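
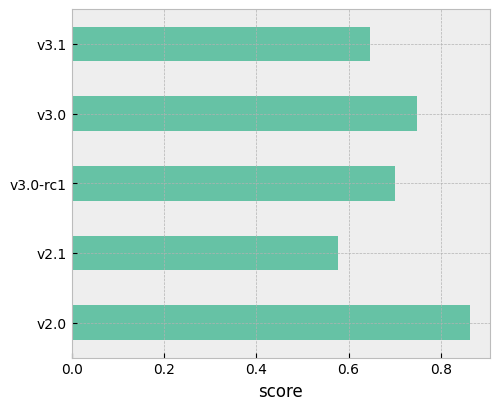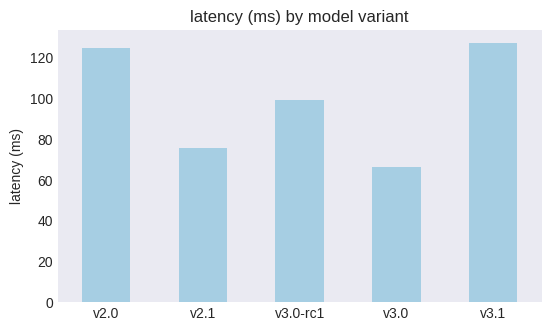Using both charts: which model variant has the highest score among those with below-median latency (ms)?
Chart 2 median latency (ms) ≈ 100; below-median model variants: v2.1, v3.0. Among those, v3.0 has the highest score (≈ 0.7).

v3.0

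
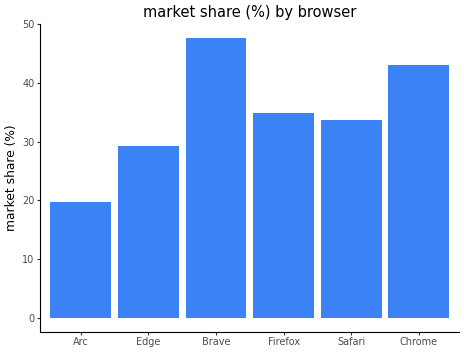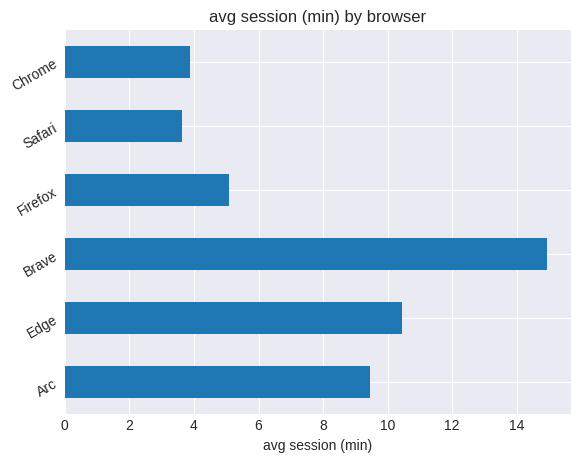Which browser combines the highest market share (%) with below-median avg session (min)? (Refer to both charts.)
Chart 2 median avg session (min) ≈ 8; below-median browsers: Firefox, Safari, Chrome. Among those, Chrome has the highest market share (%) (≈ 45).

Chrome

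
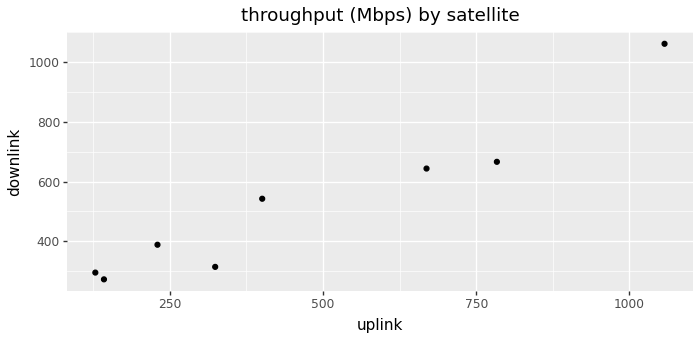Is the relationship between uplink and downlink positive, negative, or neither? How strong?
Points are positively correlated; strong (|r| ≈ 1.0).

positive, strong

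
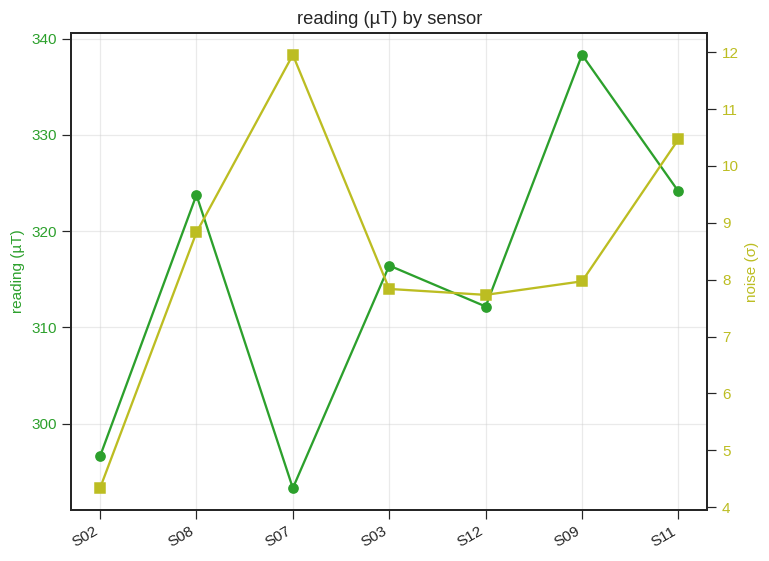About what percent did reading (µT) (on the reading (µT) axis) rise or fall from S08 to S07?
≈ -9.2%

S08 ≈ 325, S07 ≈ 295; (295 − 325) / 325 ≈ -9.2%.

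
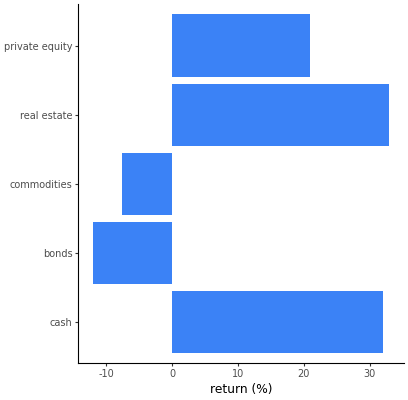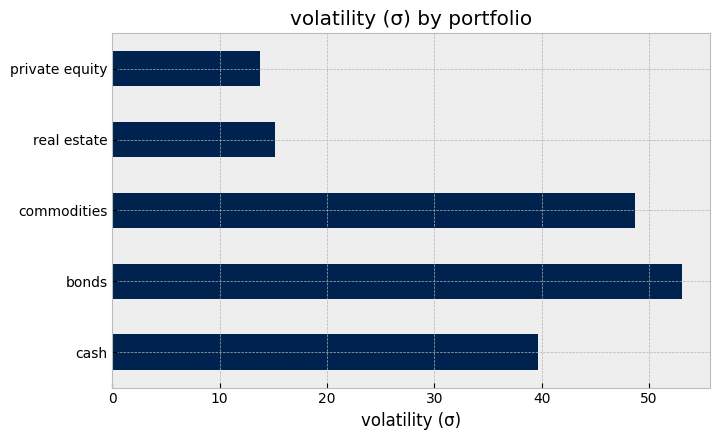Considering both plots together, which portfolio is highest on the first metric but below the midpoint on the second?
real estate

Chart 2 median volatility (σ) ≈ 40; below-median portfolios: real estate, private equity. Among those, real estate has the highest return (%) (≈ 35).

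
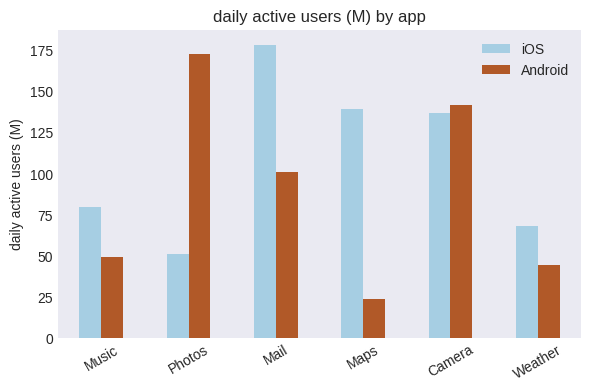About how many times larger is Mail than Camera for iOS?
≈ 1.29×

Mail ≈ 180, Camera ≈ 140; 180/140 ≈ 1.29.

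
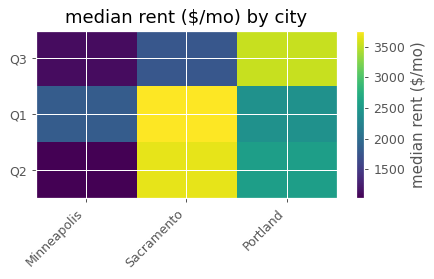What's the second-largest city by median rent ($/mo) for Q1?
Portland

Top 3 for Q1: Sacramento ≈ 4000, Portland ≈ 2500, Minneapolis ≈ 2000.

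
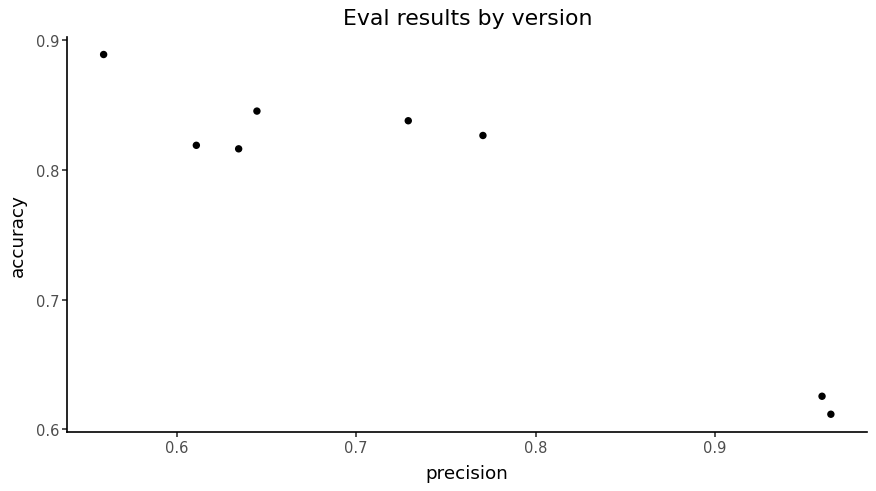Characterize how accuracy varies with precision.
Points are negatively correlated; strong (|r| ≈ 0.9).

negative, strong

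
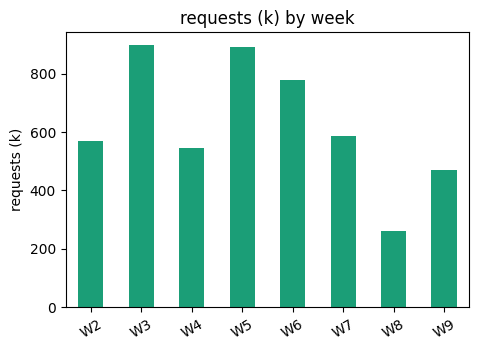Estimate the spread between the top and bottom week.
≈ 600

Max W3 ≈ 900, min W8 ≈ 300; range ≈ 600.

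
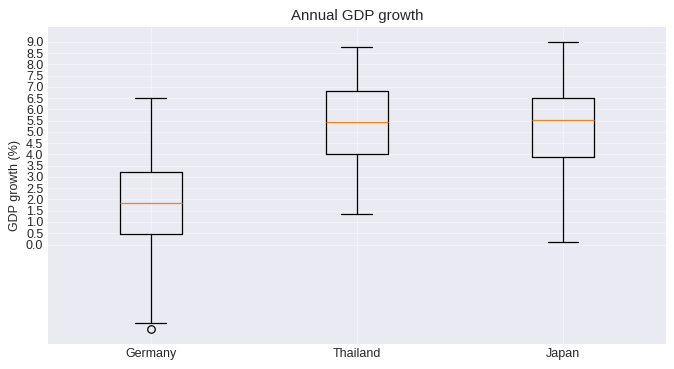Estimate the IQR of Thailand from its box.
≈ 3.0

Q3 ≈ 7.0, Q1 ≈ 4.0; IQR ≈ 3.0.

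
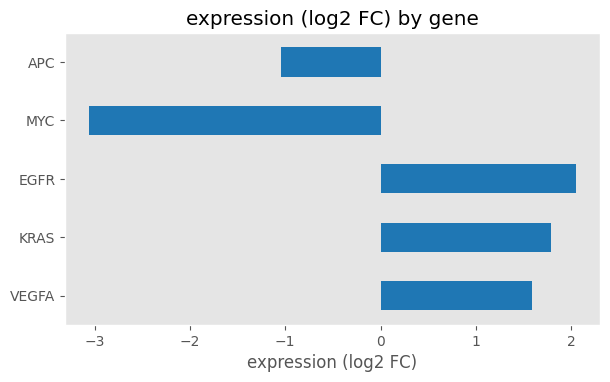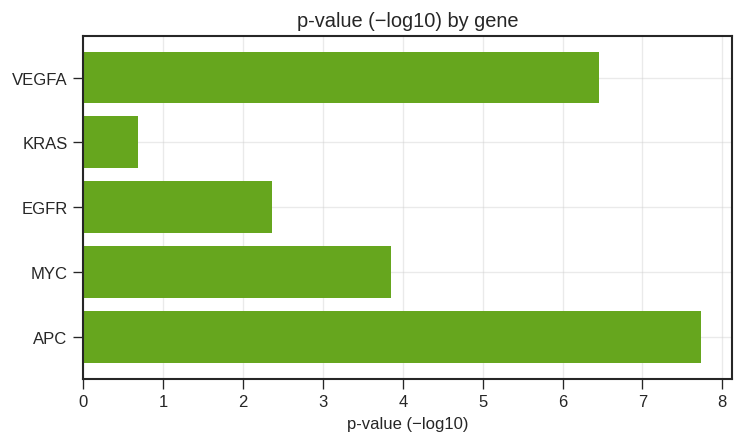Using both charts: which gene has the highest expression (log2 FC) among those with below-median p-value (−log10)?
EGFR

Chart 2 median p-value (−log10) ≈ 4; below-median genes: KRAS, EGFR. Among those, EGFR has the highest expression (log2 FC) (≈ 2).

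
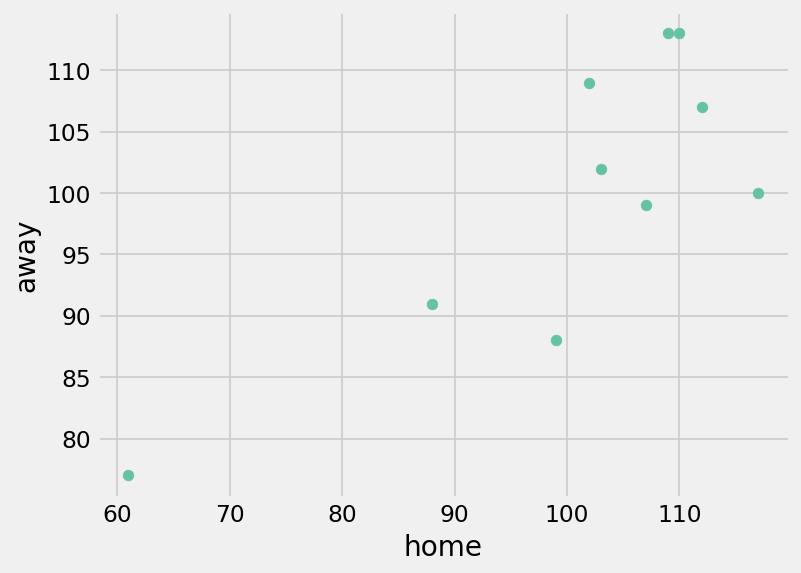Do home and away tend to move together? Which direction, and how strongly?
positive, strong

Points are positively correlated; strong (|r| ≈ 0.8).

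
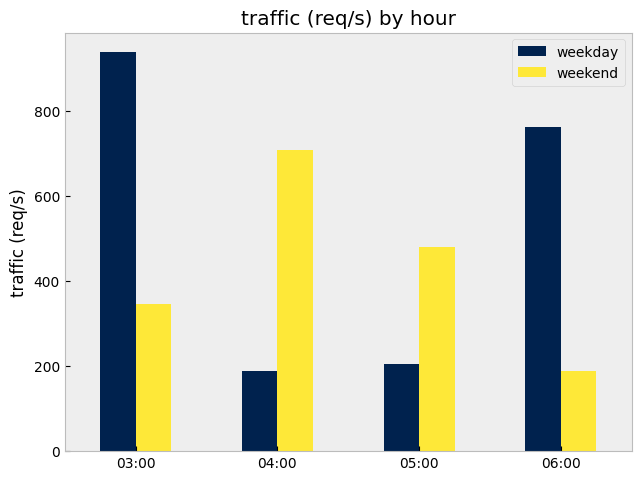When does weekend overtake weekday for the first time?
04:00

03:00: weekend ≈ 300 vs weekday ≈ 900 (not yet); 04:00: weekend ≈ 700 vs weekday ≈ 200 (first crossover).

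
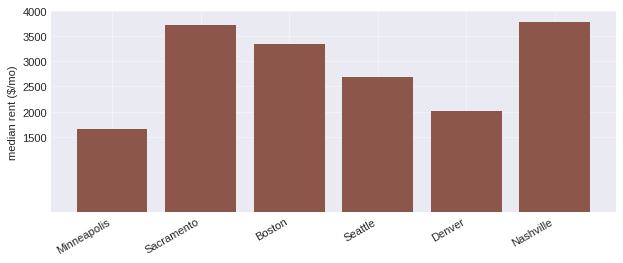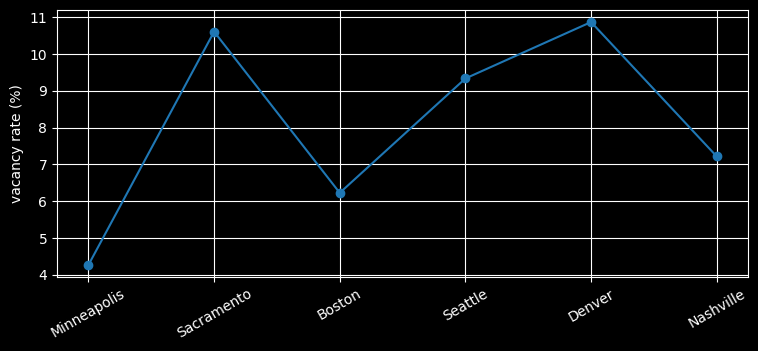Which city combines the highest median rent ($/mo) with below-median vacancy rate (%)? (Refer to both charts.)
Nashville

Chart 2 median vacancy rate (%) ≈ 8; below-median cities: Minneapolis, Boston, Nashville. Among those, Nashville has the highest median rent ($/mo) (≈ 4000).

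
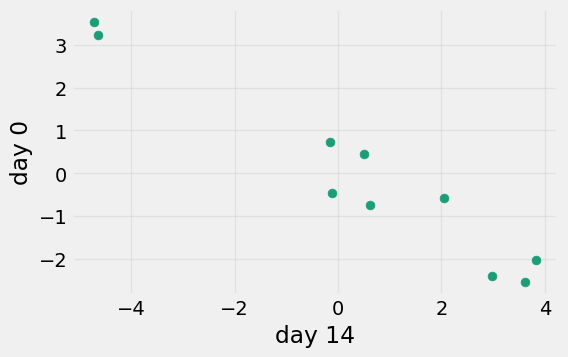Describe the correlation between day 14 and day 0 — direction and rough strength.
negative, strong

Points are negatively correlated; strong (|r| ≈ 1.0).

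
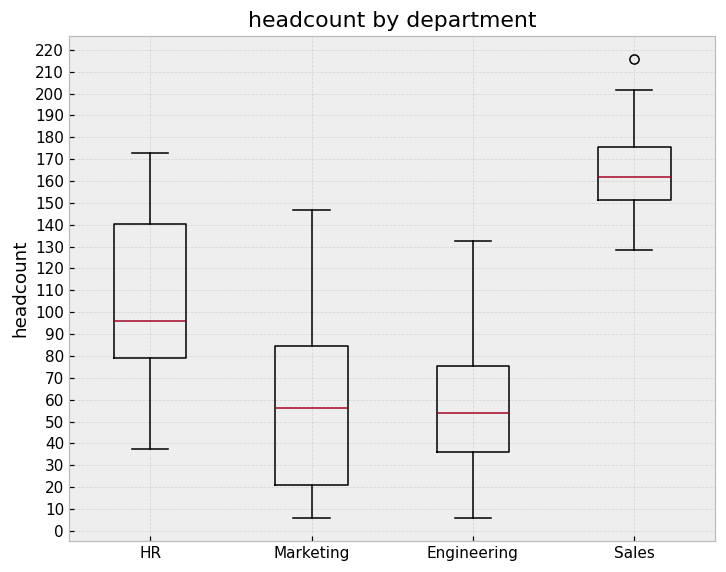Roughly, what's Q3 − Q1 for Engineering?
≈ 40

Q3 ≈ 80, Q1 ≈ 40; IQR ≈ 40.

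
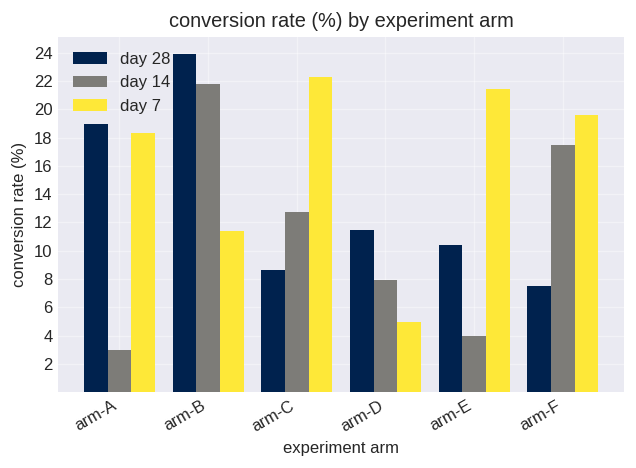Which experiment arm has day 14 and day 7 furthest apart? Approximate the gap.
arm-E: day 14 ≈ 4, day 7 ≈ 22 → gap ≈ 18. Next-largest (arm-A) is only ≈ 14.

arm-E, ≈ 18 %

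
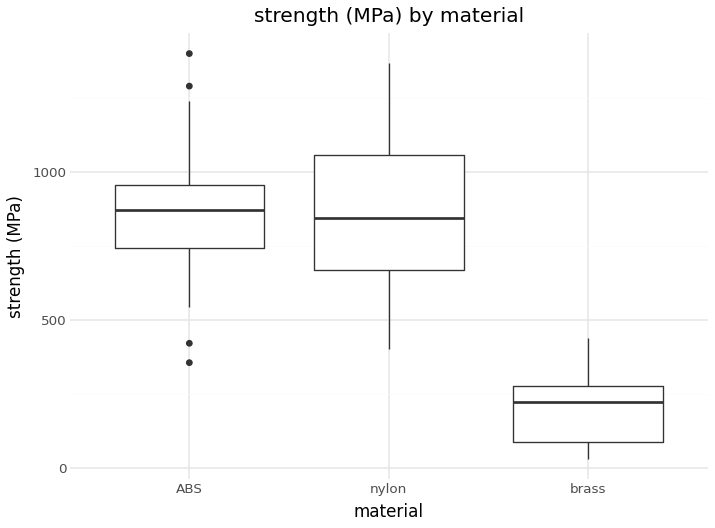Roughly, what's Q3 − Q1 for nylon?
Q3 ≈ 1100, Q1 ≈ 700; IQR ≈ 400.

≈ 400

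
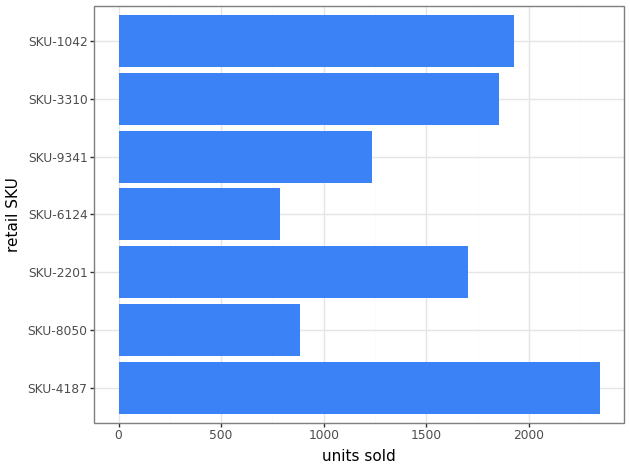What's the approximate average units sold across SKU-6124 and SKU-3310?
(800 + 1800) / 2 ≈ 1300.

≈ 1300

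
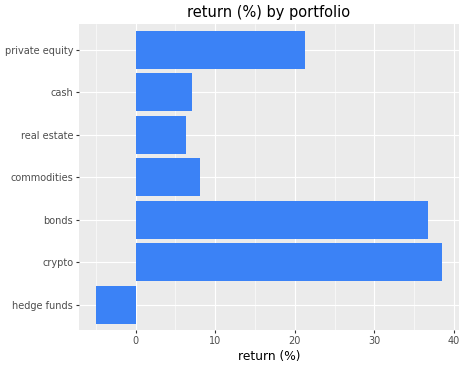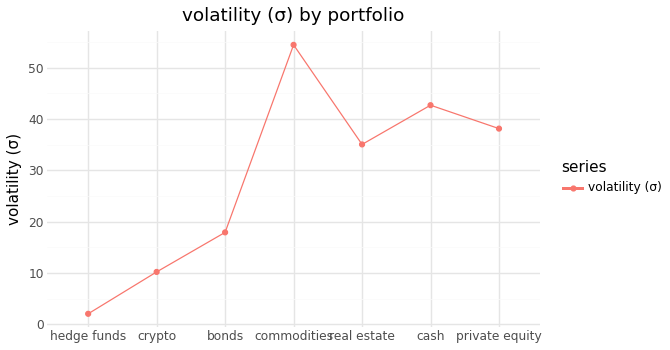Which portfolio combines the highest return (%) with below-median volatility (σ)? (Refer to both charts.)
Chart 2 median volatility (σ) ≈ 35; below-median portfolios: hedge funds, crypto, bonds. Among those, crypto has the highest return (%) (≈ 40).

crypto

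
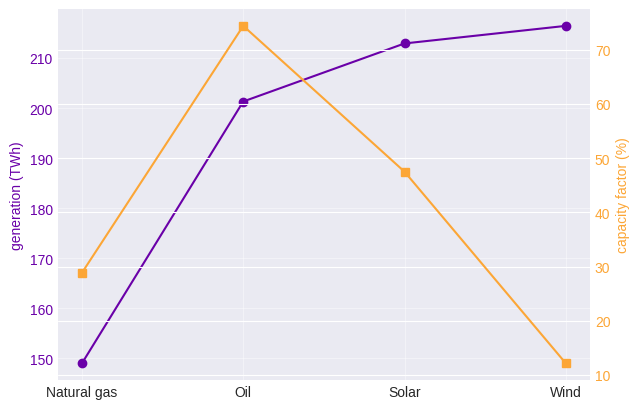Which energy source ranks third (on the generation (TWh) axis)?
Top 4 (on the generation (TWh) axis): Wind ≈ 220, Solar ≈ 210, Oil ≈ 200, Natural gas ≈ 150.

Oil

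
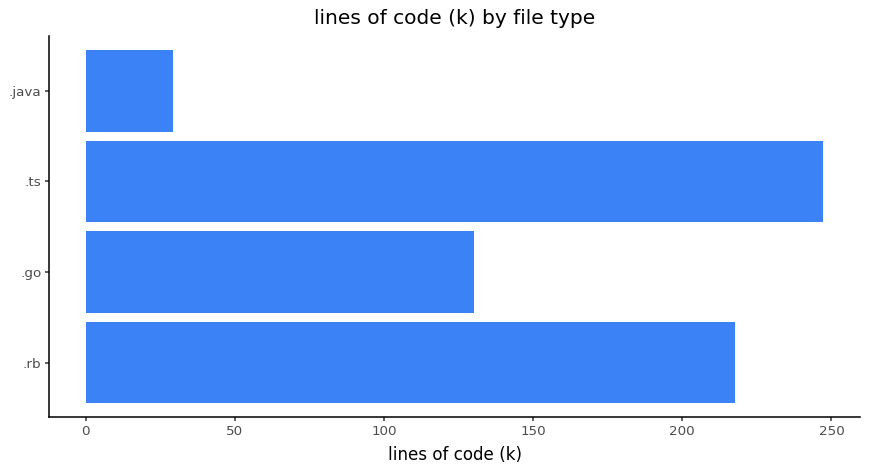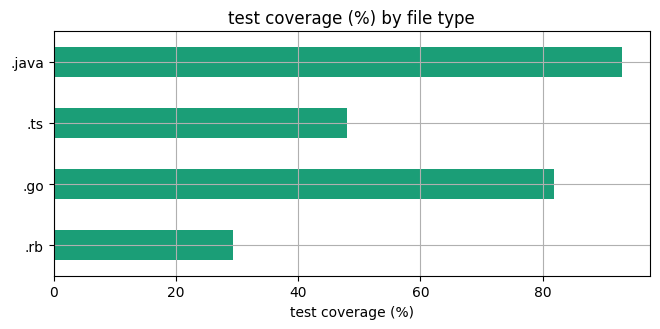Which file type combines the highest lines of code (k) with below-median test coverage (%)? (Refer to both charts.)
Chart 2 median test coverage (%) ≈ 60; below-median file types: .rb, .ts. Among those, .ts has the highest lines of code (k) (≈ 250).

.ts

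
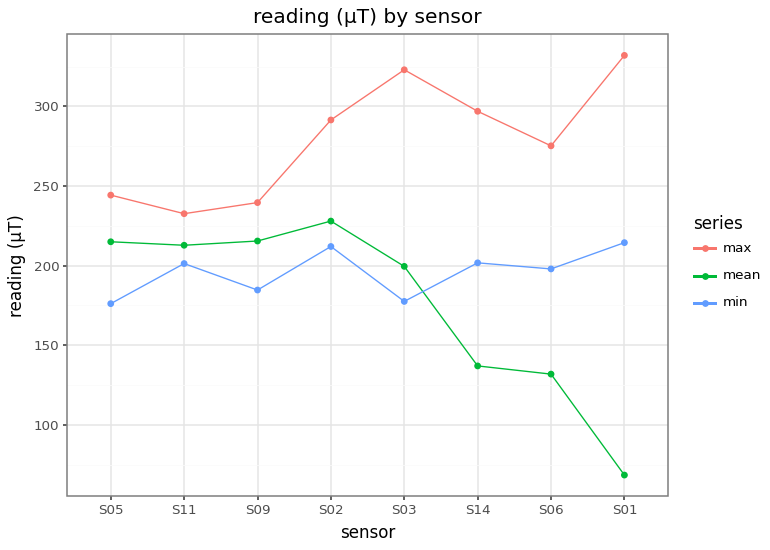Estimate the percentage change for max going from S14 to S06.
≈ -8.3%

S14 ≈ 300, S06 ≈ 275; (275 − 300) / 300 ≈ -8.3%.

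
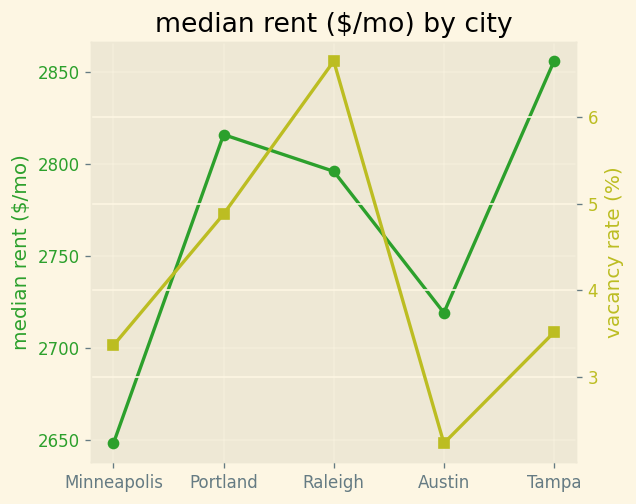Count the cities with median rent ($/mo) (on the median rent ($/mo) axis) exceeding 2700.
4

Above 2700: Portland, Raleigh, Austin, Tampa.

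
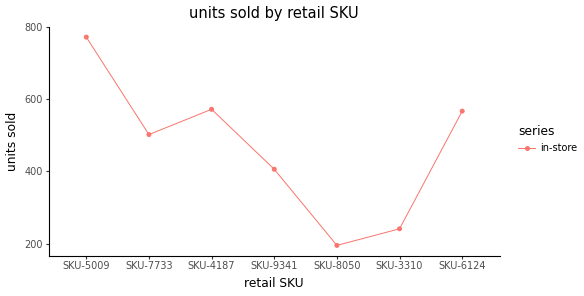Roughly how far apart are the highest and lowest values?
Max SKU-5009 ≈ 750, min SKU-8050 ≈ 200; range ≈ 550.

≈ 550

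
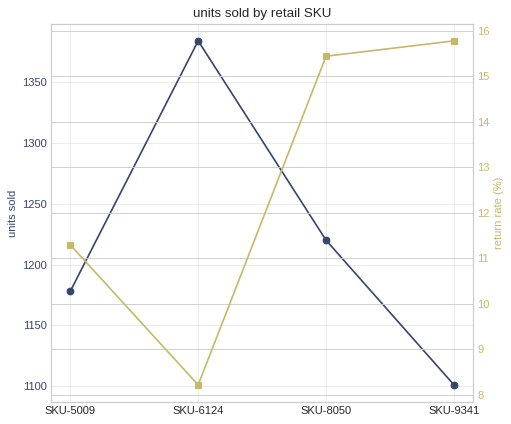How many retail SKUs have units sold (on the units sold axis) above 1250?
1

Above 1250: SKU-6124.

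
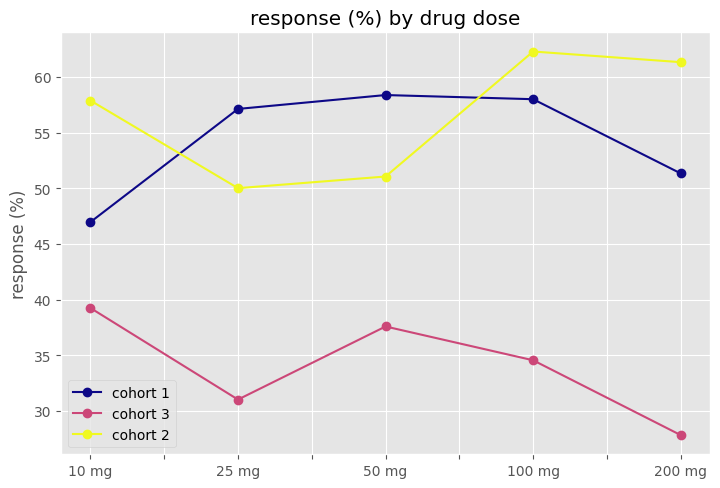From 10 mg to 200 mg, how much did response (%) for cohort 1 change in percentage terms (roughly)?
≈ +11.1%

10 mg ≈ 45, 200 mg ≈ 50; (50 − 45) / 45 ≈ +11.1%.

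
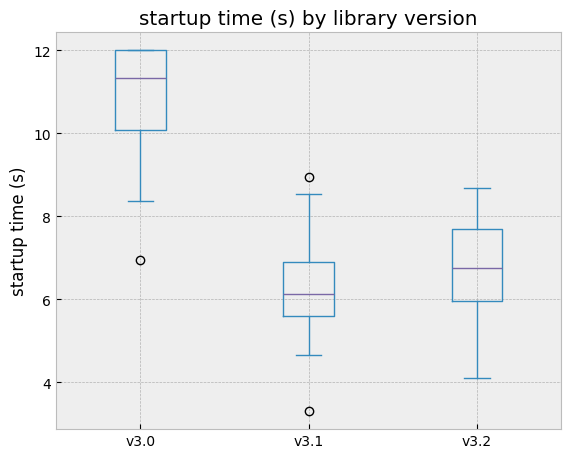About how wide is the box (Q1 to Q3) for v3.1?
≈ 1.5

Q3 ≈ 7.0, Q1 ≈ 5.5; IQR ≈ 1.5.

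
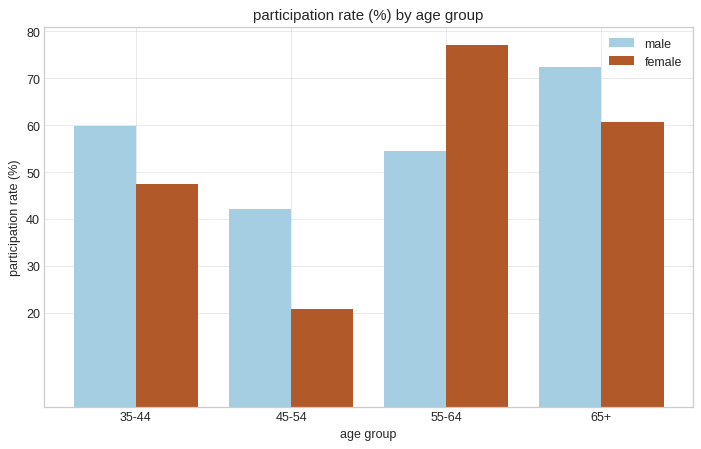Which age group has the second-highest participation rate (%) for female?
Top 3 for female: 55-64 ≈ 80, 65+ ≈ 60, 35-44 ≈ 50.

65+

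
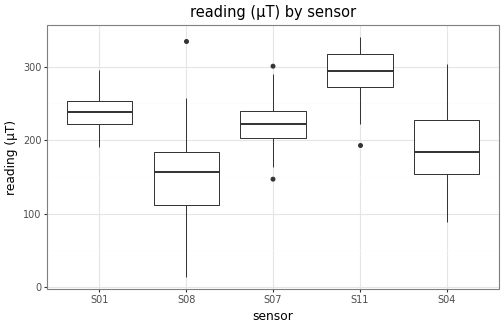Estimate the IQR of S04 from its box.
≈ 60

Q3 ≈ 220, Q1 ≈ 160; IQR ≈ 60.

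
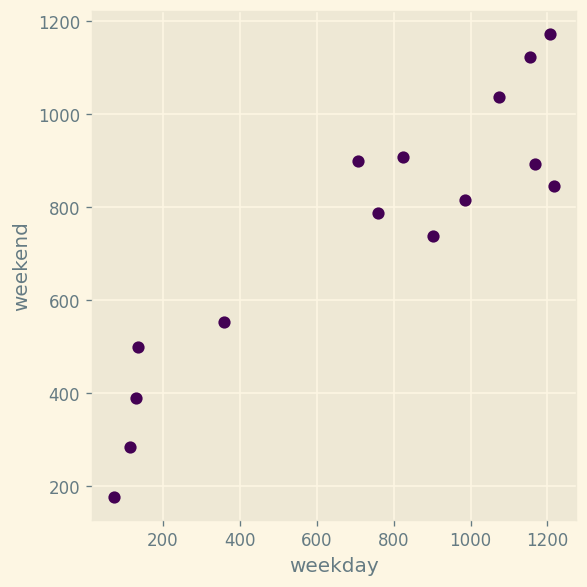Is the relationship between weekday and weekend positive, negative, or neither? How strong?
positive, strong

Points are positively correlated; strong (|r| ≈ 0.9).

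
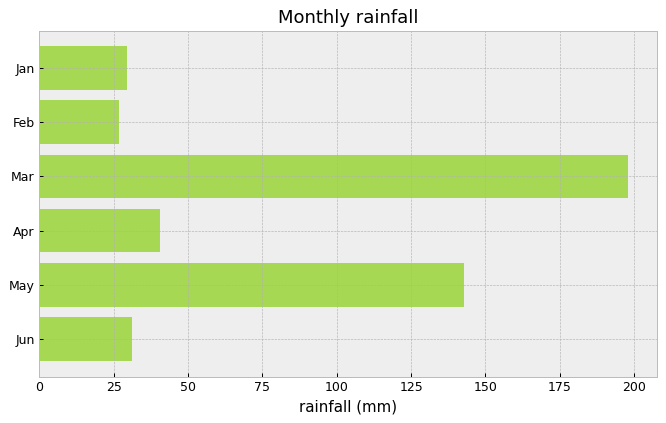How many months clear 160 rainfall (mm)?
Above 160: Mar.

1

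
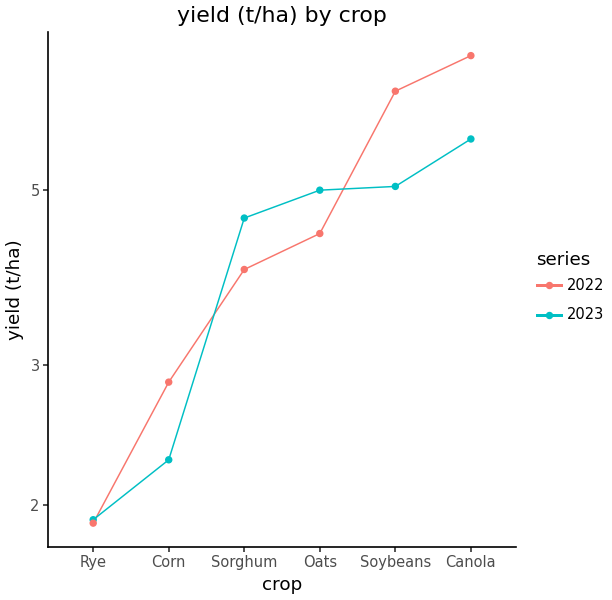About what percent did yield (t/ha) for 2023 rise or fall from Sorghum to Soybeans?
≈ +11.1%

Sorghum ≈ 4.5, Soybeans ≈ 5.0; (5.0 − 4.5) / 4.5 ≈ +11.1%.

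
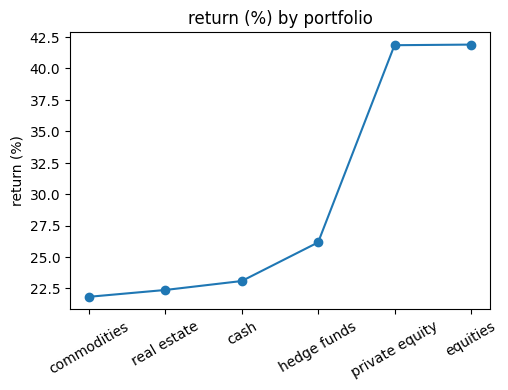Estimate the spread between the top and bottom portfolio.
≈ 20

Max equities ≈ 42, min commodities ≈ 22; range ≈ 20.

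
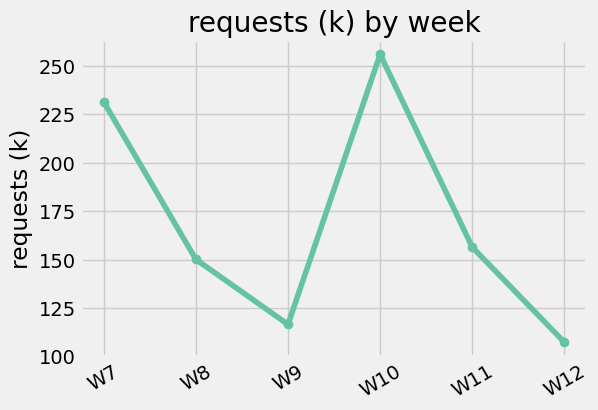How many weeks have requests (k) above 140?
Above 140: W7, W8, W10, W11.

4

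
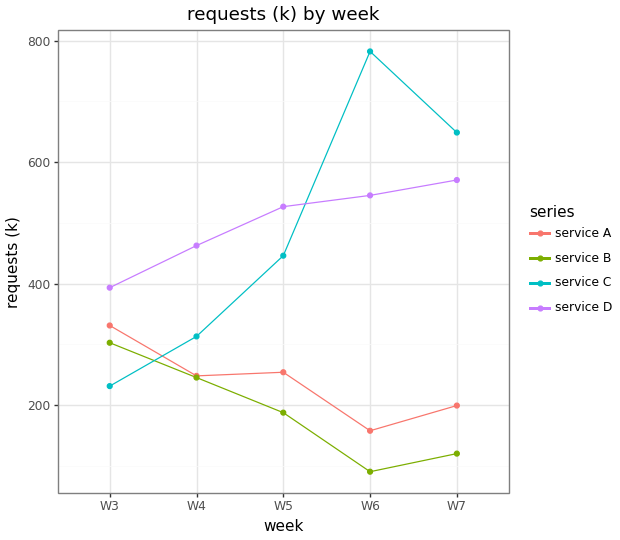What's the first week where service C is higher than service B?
W4

W3: service C ≈ 200 vs service B ≈ 300 (not yet); W4: service C ≈ 300 vs service B ≈ 200 (first crossover).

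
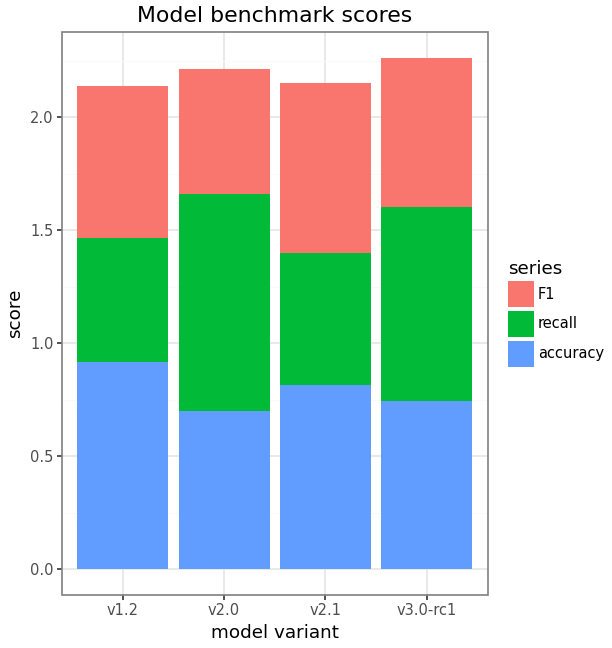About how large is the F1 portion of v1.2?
F1 top ≈ 2.2, bottom ≈ 1.4; segment ≈ 0.8.

≈ 0.8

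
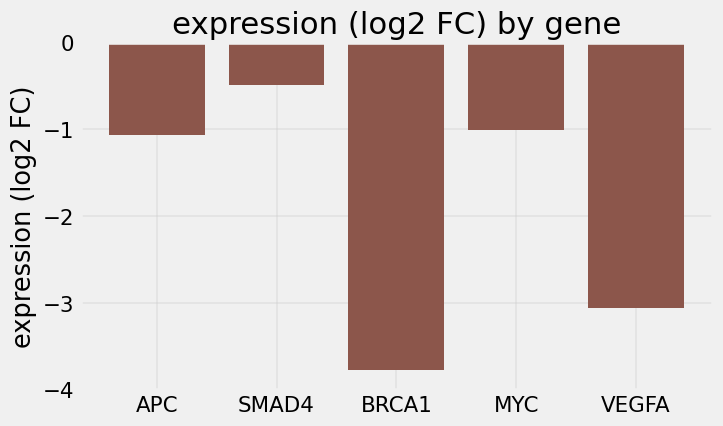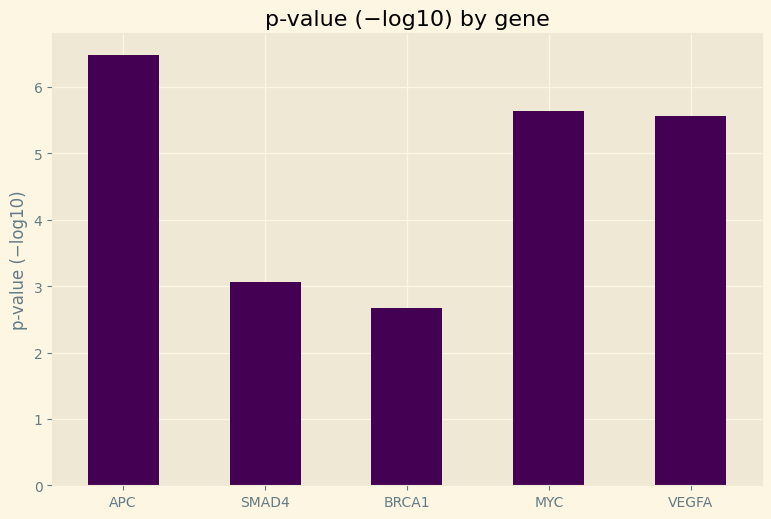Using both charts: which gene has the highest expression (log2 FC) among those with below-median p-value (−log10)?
Chart 2 median p-value (−log10) ≈ 6; below-median genes: SMAD4, BRCA1. Among those, SMAD4 has the highest expression (log2 FC) (≈ 0).

SMAD4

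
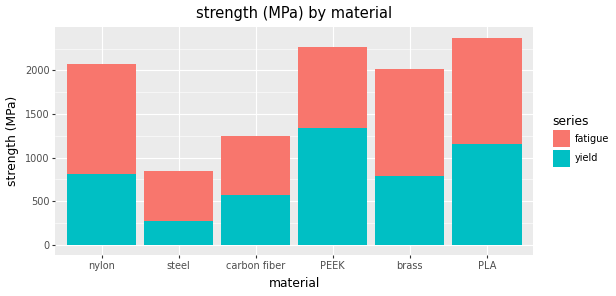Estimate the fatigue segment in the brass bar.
≈ 1200

fatigue top ≈ 2000, bottom ≈ 800; segment ≈ 1200.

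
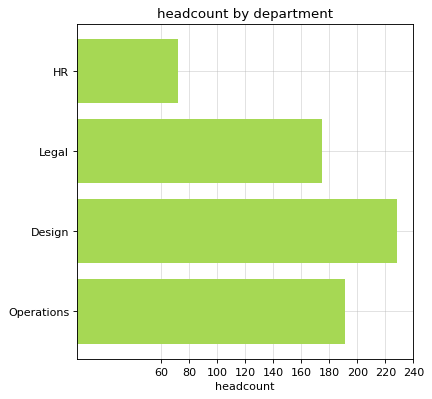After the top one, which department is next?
Operations

Top 3: Design ≈ 220, Operations ≈ 200, Legal ≈ 180.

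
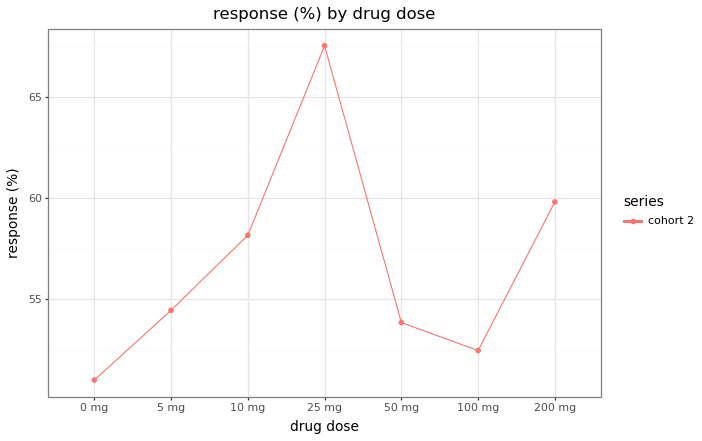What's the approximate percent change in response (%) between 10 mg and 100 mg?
≈ -10.3%

10 mg ≈ 58, 100 mg ≈ 52; (52 − 58) / 58 ≈ -10.3%.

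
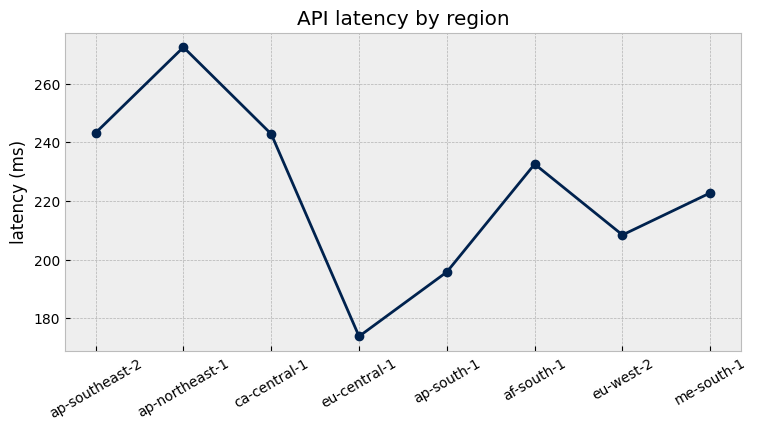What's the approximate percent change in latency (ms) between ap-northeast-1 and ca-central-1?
≈ -11.1%

ap-northeast-1 ≈ 270, ca-central-1 ≈ 240; (240 − 270) / 270 ≈ -11.1%.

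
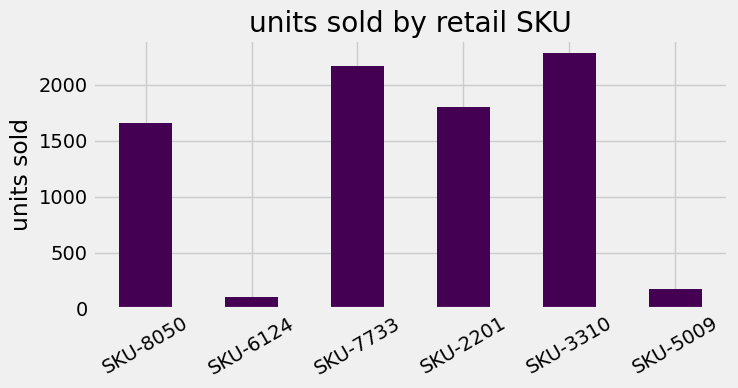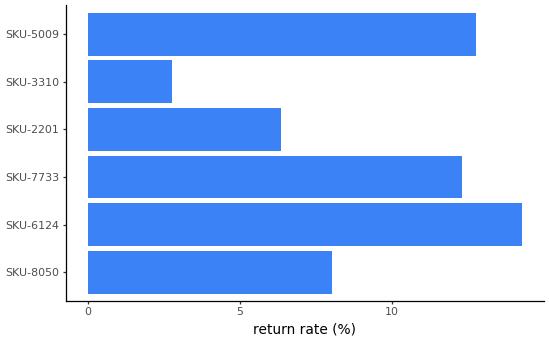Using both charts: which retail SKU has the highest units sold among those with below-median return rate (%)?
SKU-3310

Chart 2 median return rate (%) ≈ 10; below-median retail SKUs: SKU-8050, SKU-2201, SKU-3310. Among those, SKU-3310 has the highest units sold (≈ 2500).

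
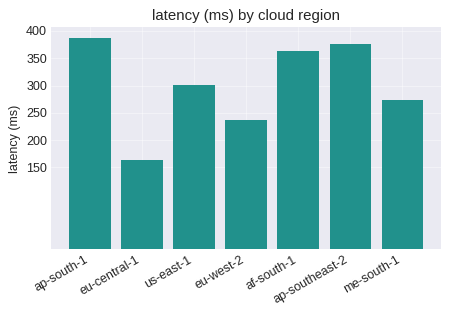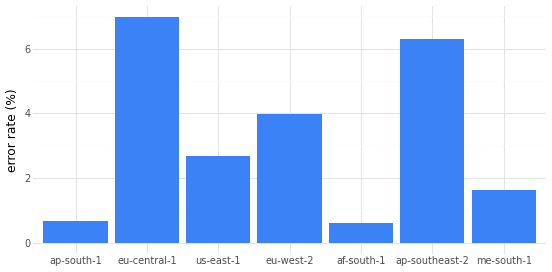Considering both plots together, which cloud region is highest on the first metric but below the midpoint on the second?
Chart 2 median error rate (%) ≈ 3; below-median cloud regions: ap-south-1, af-south-1, me-south-1. Among those, ap-south-1 has the highest latency (ms) (≈ 400).

ap-south-1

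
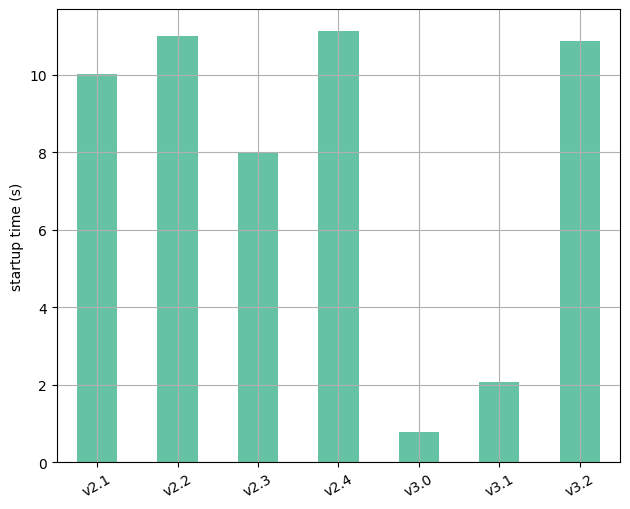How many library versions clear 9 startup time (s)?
Above 9: v2.1, v2.2, v2.4, v3.2.

4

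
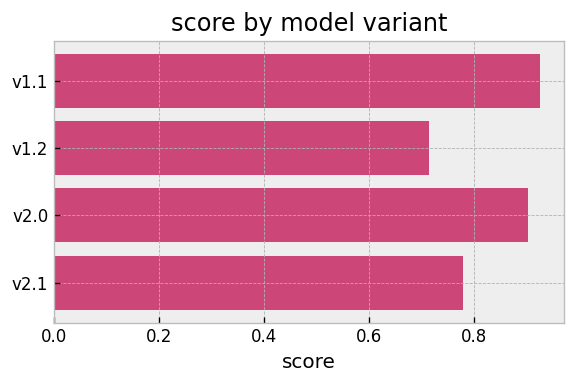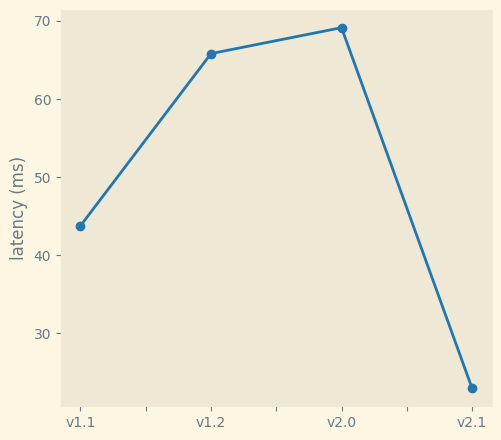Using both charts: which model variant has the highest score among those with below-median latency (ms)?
Chart 2 median latency (ms) ≈ 50; below-median model variants: v1.1, v2.1. Among those, v1.1 has the highest score (≈ 0.9).

v1.1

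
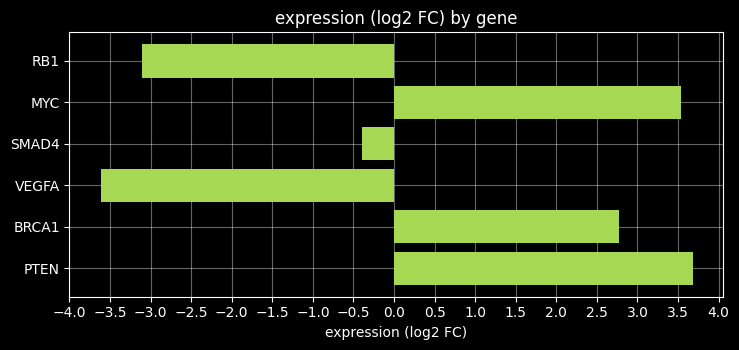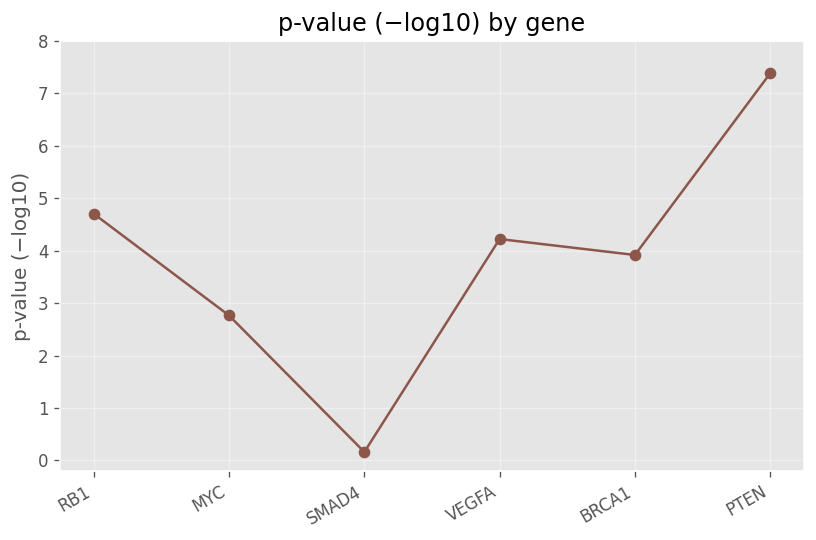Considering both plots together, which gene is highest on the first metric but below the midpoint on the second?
MYC

Chart 2 median p-value (−log10) ≈ 4; below-median genes: MYC, SMAD4, BRCA1. Among those, MYC has the highest expression (log2 FC) (≈ 3.5).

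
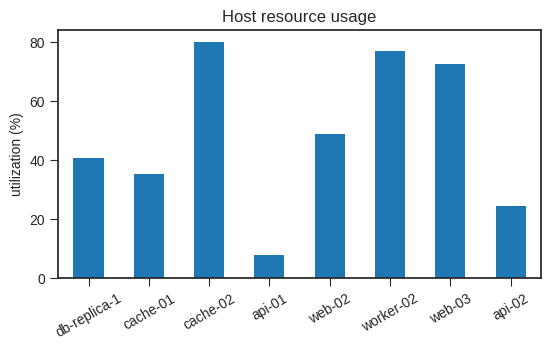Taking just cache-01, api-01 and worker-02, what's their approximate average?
(40 + 10 + 80) / 3 ≈ 43.

≈ 43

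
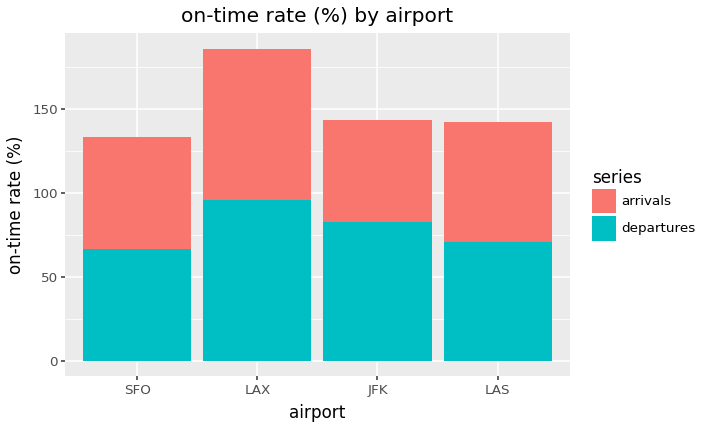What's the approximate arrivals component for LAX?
≈ 80

arrivals top ≈ 180, bottom ≈ 100; segment ≈ 80.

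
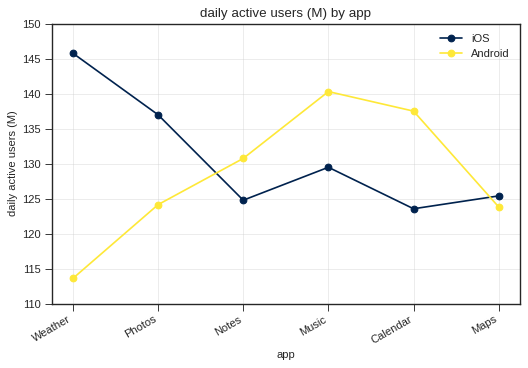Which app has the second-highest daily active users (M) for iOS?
Top 3 for iOS: Weather ≈ 145, Photos ≈ 135, Music ≈ 130.

Photos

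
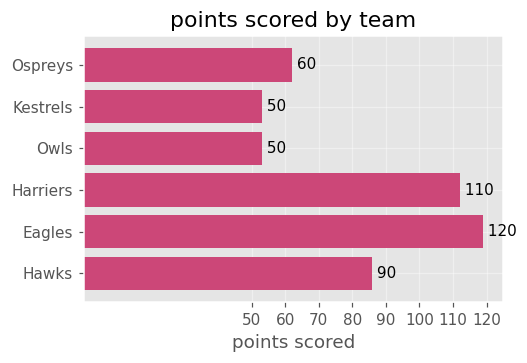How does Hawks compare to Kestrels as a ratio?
Hawks ≈ 90, Kestrels ≈ 50; 90/50 ≈ 1.8.

≈ 1.8×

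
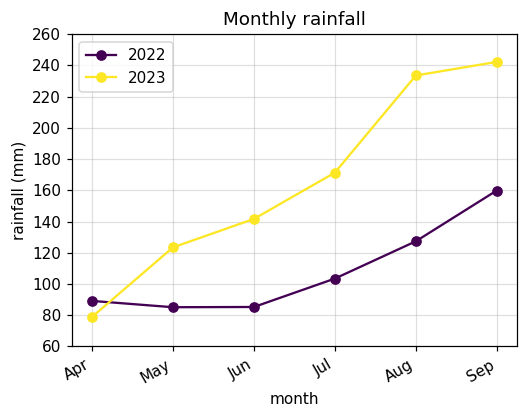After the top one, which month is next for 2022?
Top 3 for 2022: Sep ≈ 160, Aug ≈ 120, Jul ≈ 100.

Aug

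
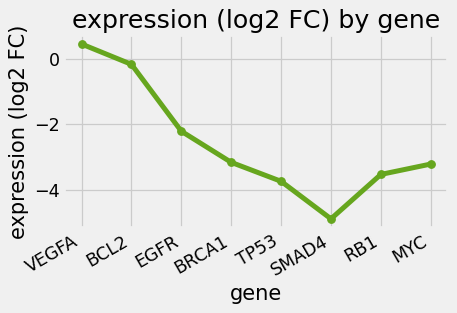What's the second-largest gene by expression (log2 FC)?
BCL2

Top 3: VEGFA ≈ 0.5, BCL2 ≈ 0.0, EGFR ≈ -2.0.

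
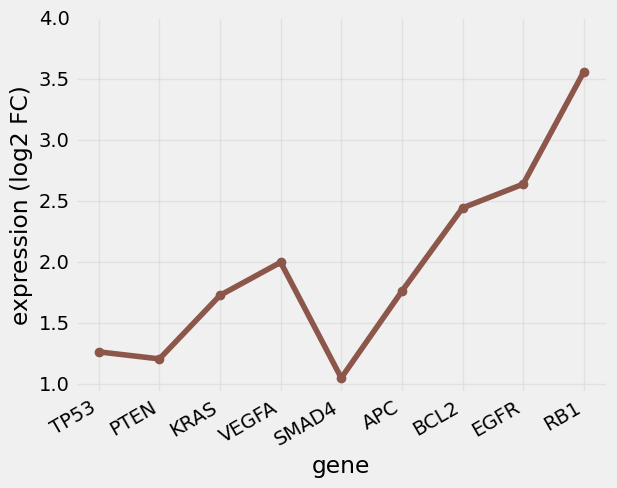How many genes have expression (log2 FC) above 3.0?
Above 3.0: RB1.

1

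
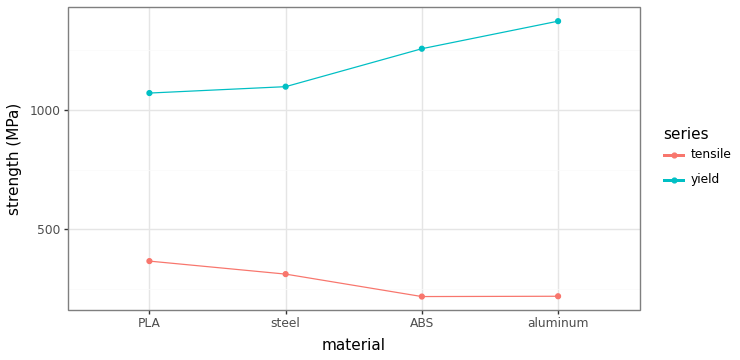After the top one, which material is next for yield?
ABS

Top 3 for yield: aluminum ≈ 1400, ABS ≈ 1300, steel ≈ 1100.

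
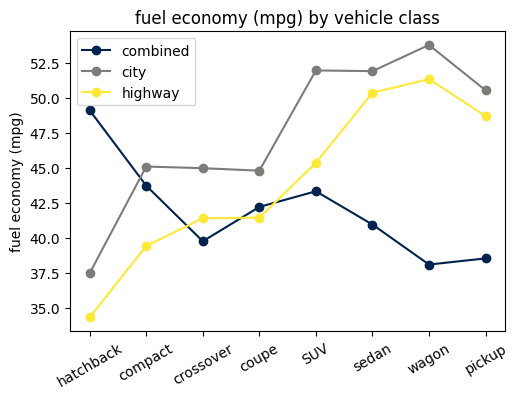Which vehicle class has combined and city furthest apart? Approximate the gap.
wagon: combined ≈ 38, city ≈ 54 → gap ≈ 16. Next-largest (pickup) is only ≈ 12.

wagon, ≈ 16 mpg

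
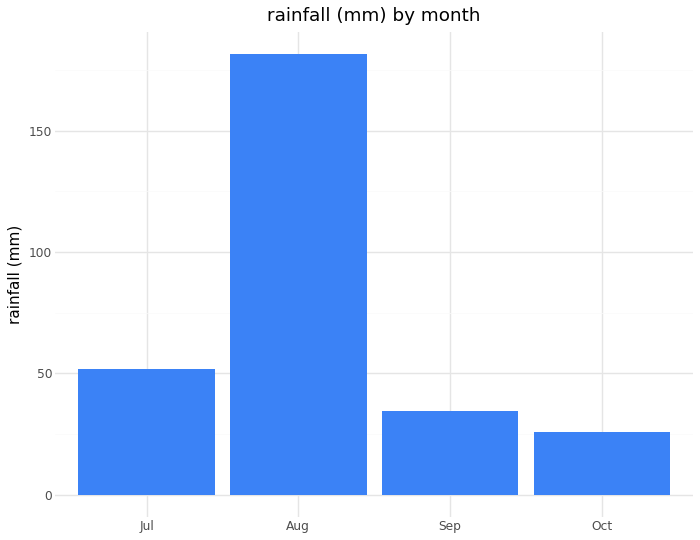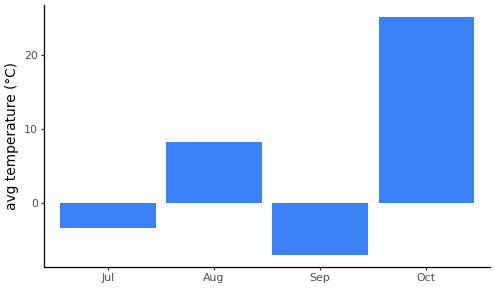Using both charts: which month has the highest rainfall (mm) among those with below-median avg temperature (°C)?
Jul

Chart 2 median avg temperature (°C) ≈ 0; below-median months: Jul, Sep. Among those, Jul has the highest rainfall (mm) (≈ 60).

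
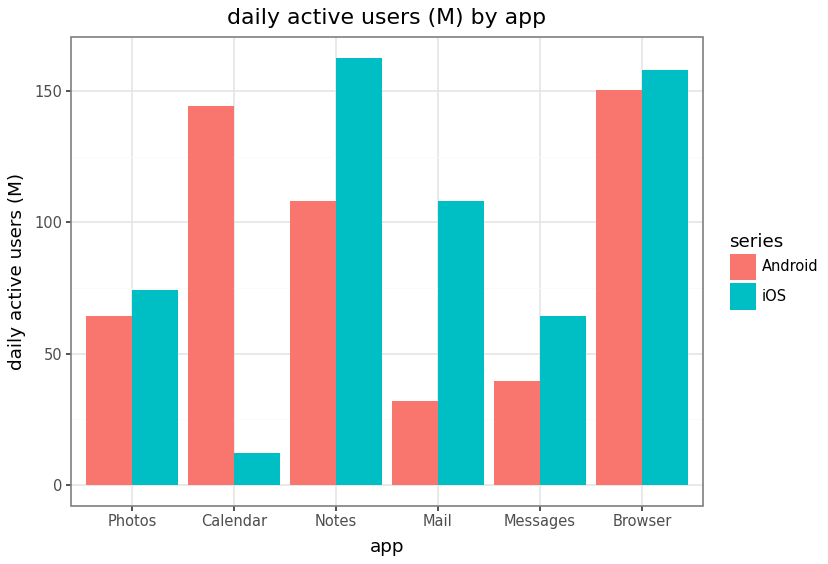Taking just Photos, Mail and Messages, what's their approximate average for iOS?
≈ 80

(80 + 100 + 60) / 3 ≈ 80.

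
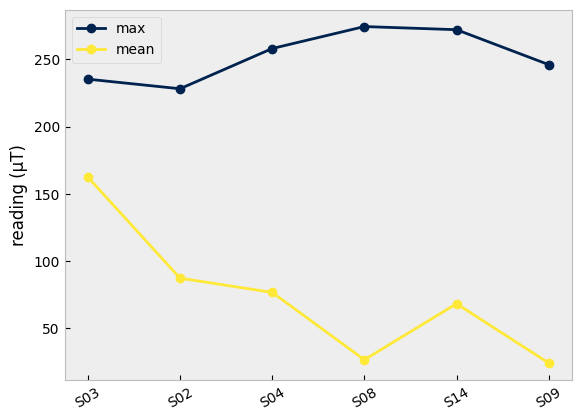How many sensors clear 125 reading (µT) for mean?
Above 125: S03.

1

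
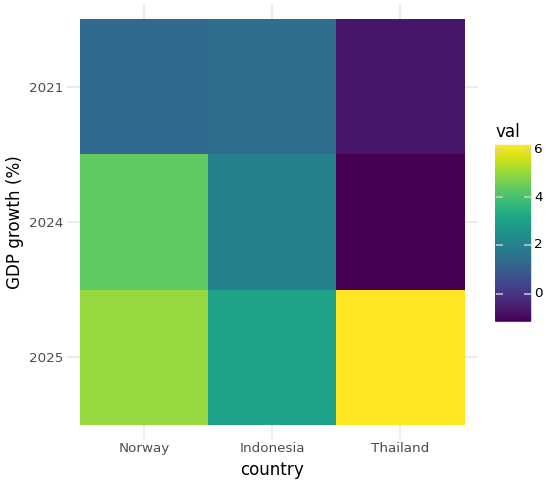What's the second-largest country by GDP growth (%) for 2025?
Norway

Top 3 for 2025: Thailand ≈ 6, Norway ≈ 5, Indonesia ≈ 3.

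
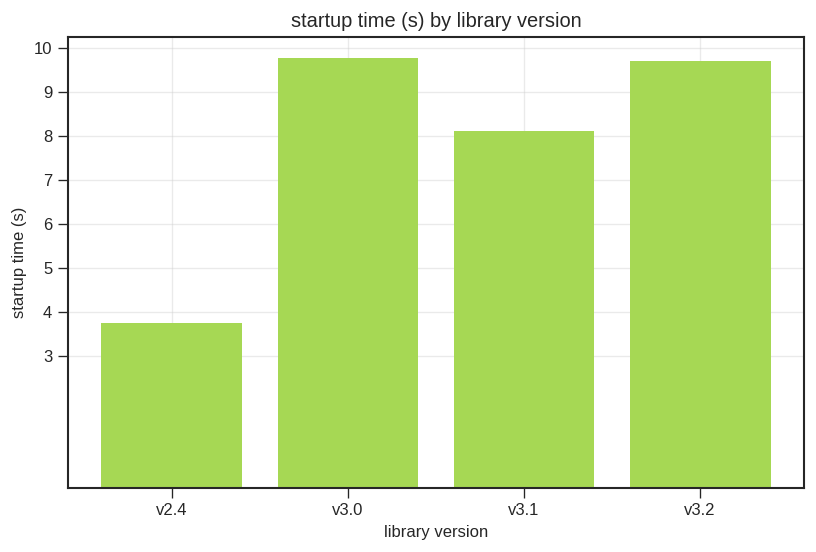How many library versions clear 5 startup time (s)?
Above 5: v3.0, v3.1, v3.2.

3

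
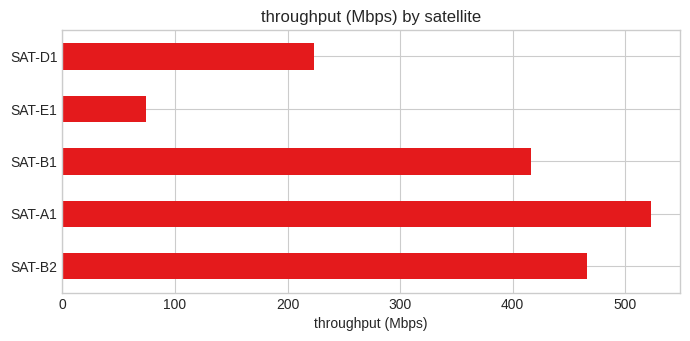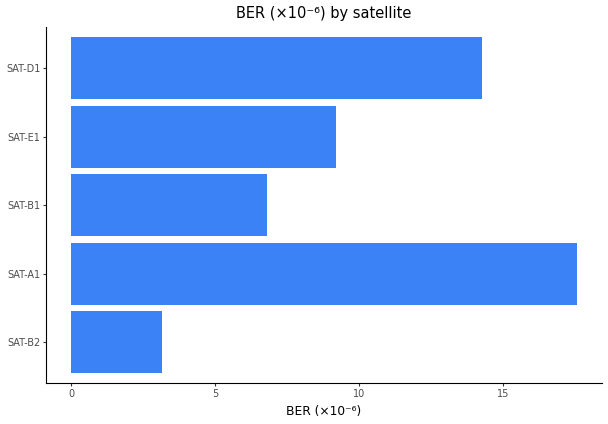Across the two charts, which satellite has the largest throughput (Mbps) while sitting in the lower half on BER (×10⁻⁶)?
Chart 2 median BER (×10⁻⁶) ≈ 10; below-median satellites: SAT-B2, SAT-B1. Among those, SAT-B2 has the highest throughput (Mbps) (≈ 450).

SAT-B2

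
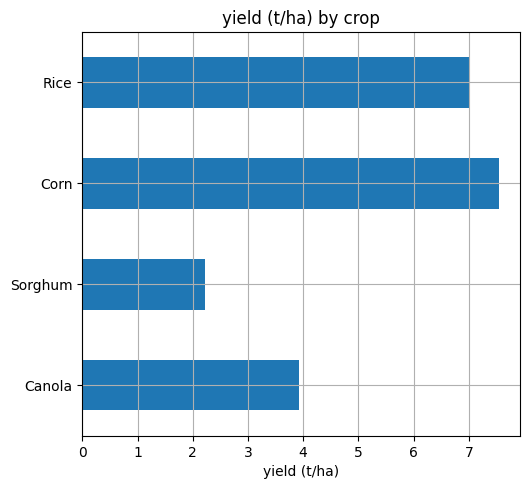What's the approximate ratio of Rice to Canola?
Rice ≈ 7, Canola ≈ 4; 7/4 ≈ 1.75.

≈ 1.75×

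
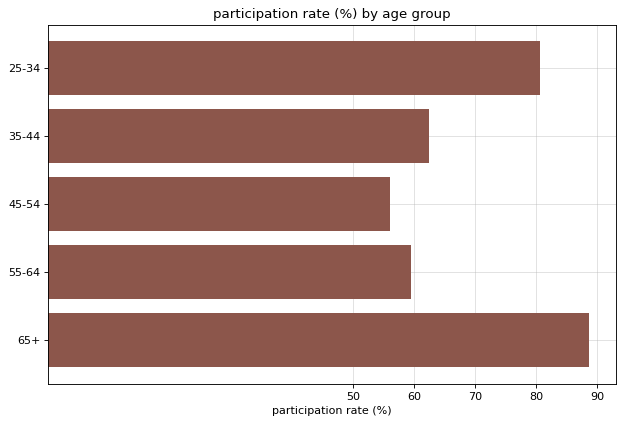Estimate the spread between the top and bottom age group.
≈ 30

Max 65+ ≈ 90, min 45-54 ≈ 60; range ≈ 30.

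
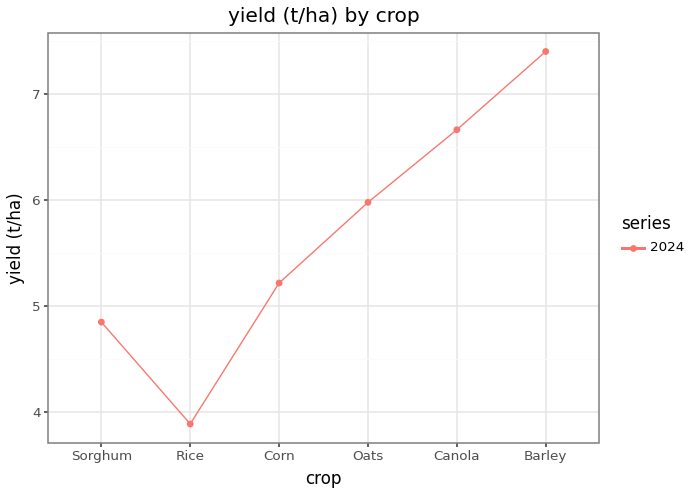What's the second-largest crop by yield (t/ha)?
Canola

Top 3: Barley ≈ 7.5, Canola ≈ 6.5, Oats ≈ 6.0.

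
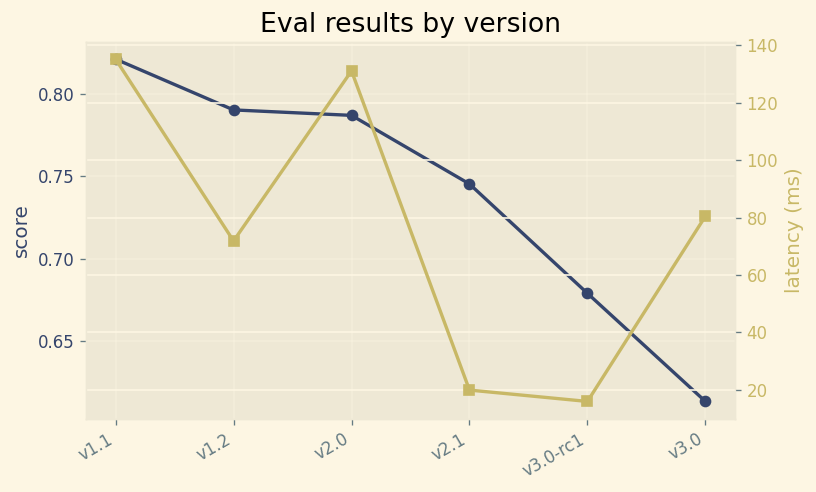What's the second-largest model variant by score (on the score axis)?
v1.2

Top 3 (on the score axis): v1.1 ≈ 0.82, v1.2 ≈ 0.80, v2.0 ≈ 0.78.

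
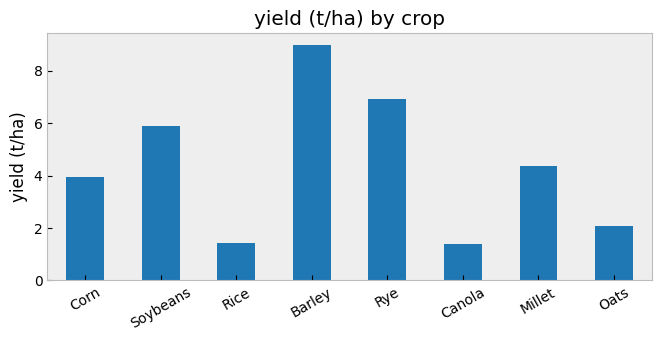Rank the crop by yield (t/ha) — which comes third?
Top 4: Barley ≈ 9, Rye ≈ 7, Soybeans ≈ 6, Millet ≈ 4.

Soybeans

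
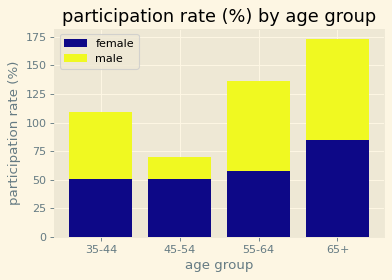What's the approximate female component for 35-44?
≈ 60

female top ≈ 60, bottom ≈ 0; segment ≈ 60.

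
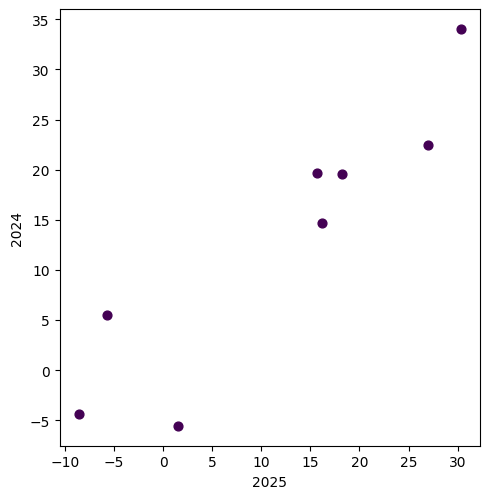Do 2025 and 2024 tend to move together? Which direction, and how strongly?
Points are positively correlated; strong (|r| ≈ 0.9).

positive, strong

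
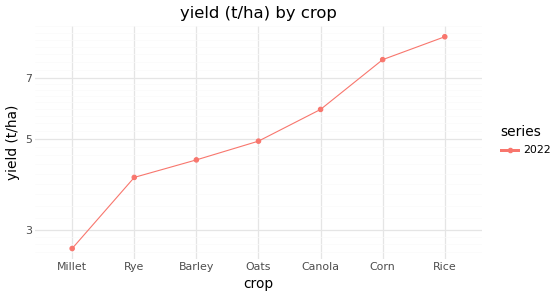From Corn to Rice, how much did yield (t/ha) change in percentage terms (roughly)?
≈ +12.5%

Corn ≈ 8, Rice ≈ 9; (9 − 8) / 8 ≈ +12.5%.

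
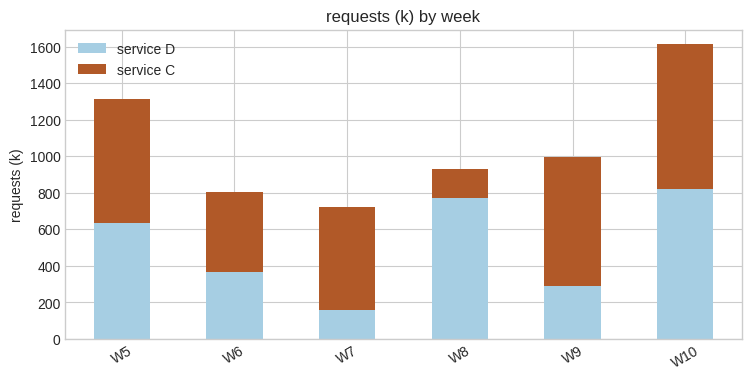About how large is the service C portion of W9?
service C top ≈ 1000, bottom ≈ 200; segment ≈ 800.

≈ 800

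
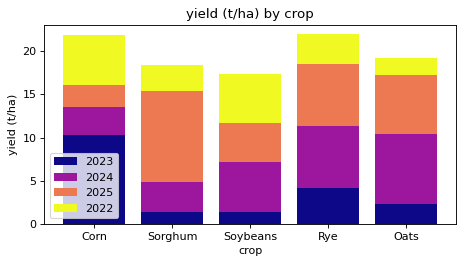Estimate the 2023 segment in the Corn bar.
2023 top ≈ 10, bottom ≈ 0; segment ≈ 10.

≈ 10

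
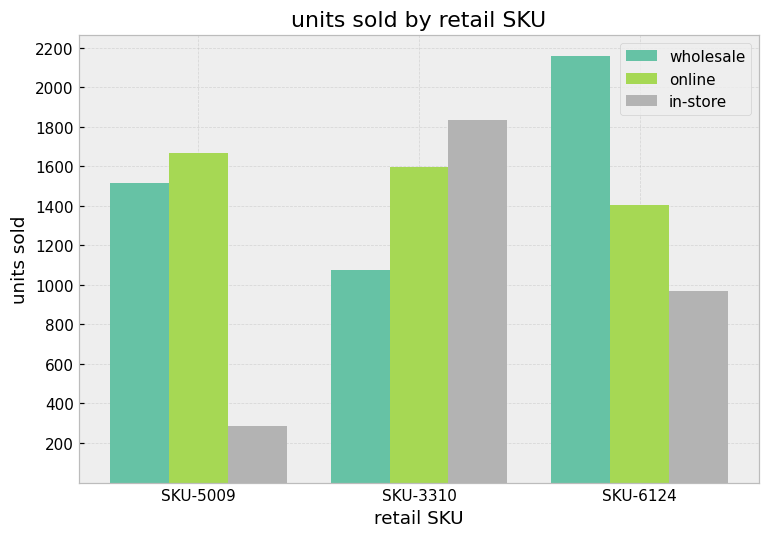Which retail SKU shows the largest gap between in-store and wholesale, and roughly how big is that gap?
SKU-5009, ≈ 1400

SKU-5009: in-store ≈ 200, wholesale ≈ 1600 → gap ≈ 1400. Next-largest (SKU-6124) is only ≈ 1200.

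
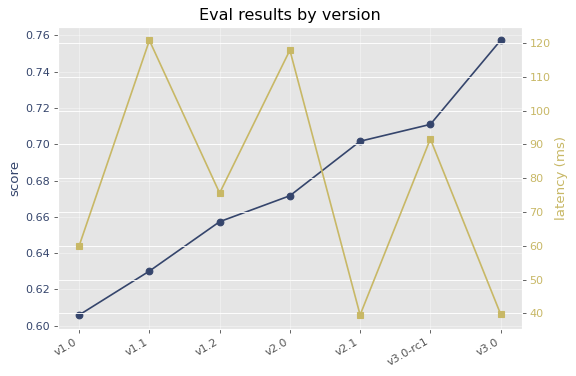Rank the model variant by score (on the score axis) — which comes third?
v2.1

Top 4 (on the score axis): v3.0 ≈ 0.76, v3.0-rc1 ≈ 0.72, v2.1 ≈ 0.70, v2.0 ≈ 0.68.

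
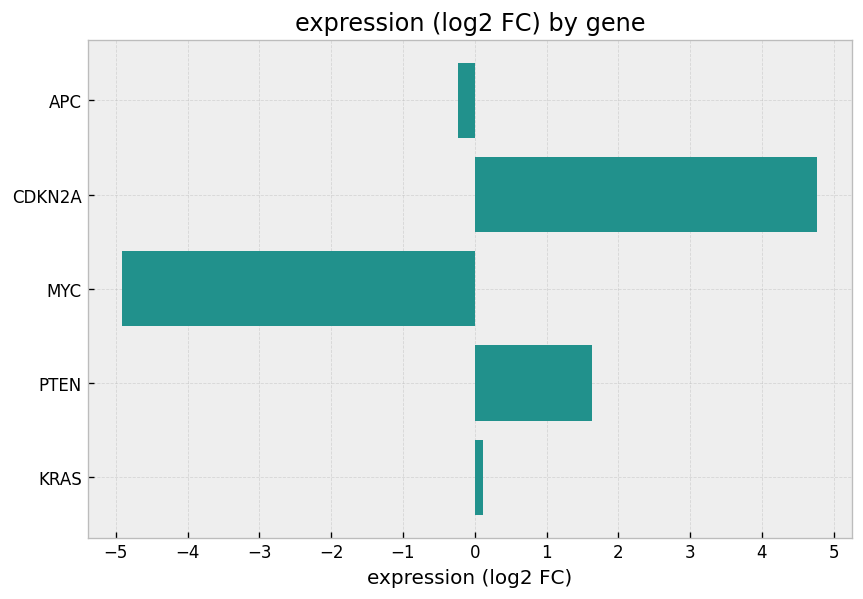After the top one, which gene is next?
Top 3: CDKN2A ≈ 5, PTEN ≈ 2, KRAS ≈ 0.

PTEN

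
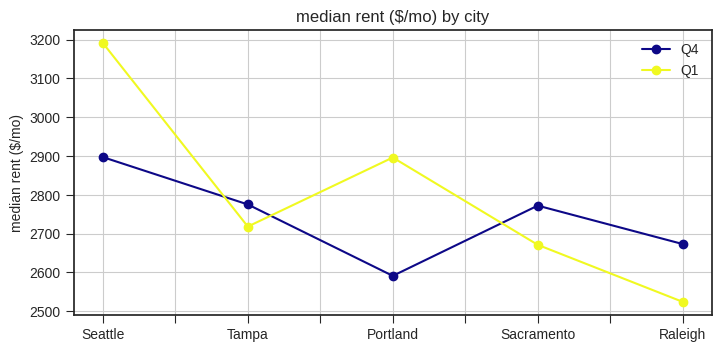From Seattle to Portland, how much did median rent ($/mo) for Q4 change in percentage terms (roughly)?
Seattle ≈ 2900, Portland ≈ 2600; (2600 − 2900) / 2900 ≈ -10.3%.

≈ -10.3%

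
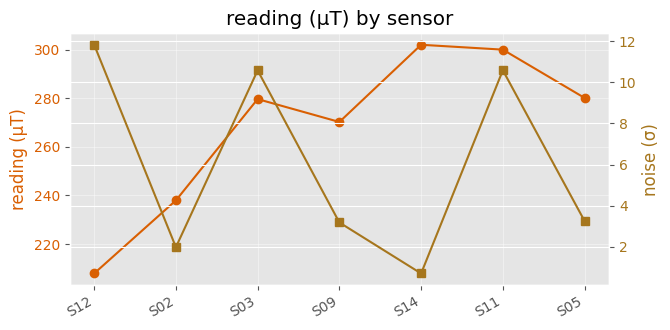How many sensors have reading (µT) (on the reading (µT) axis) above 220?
Above 220: S02, S03, S09, S14, S11, S05.

6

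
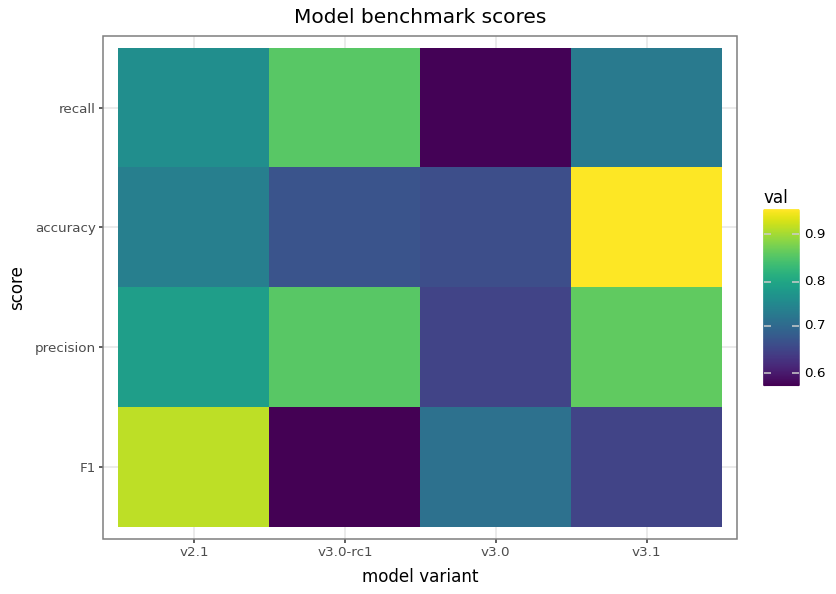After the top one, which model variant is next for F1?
v3.0

Top 3 for F1: v2.1 ≈ 0.90, v3.0 ≈ 0.70, v3.1 ≈ 0.65.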